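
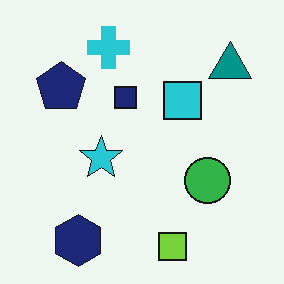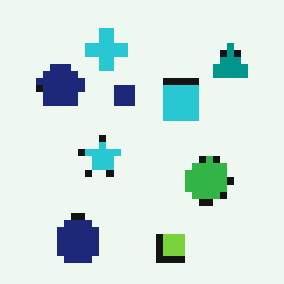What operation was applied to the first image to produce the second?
It was pixelated into visible square blocks.

Shapes are reduced to large square blocks; fine edges and outlines are lost — a downscale-then-upscale (mosaic) effect.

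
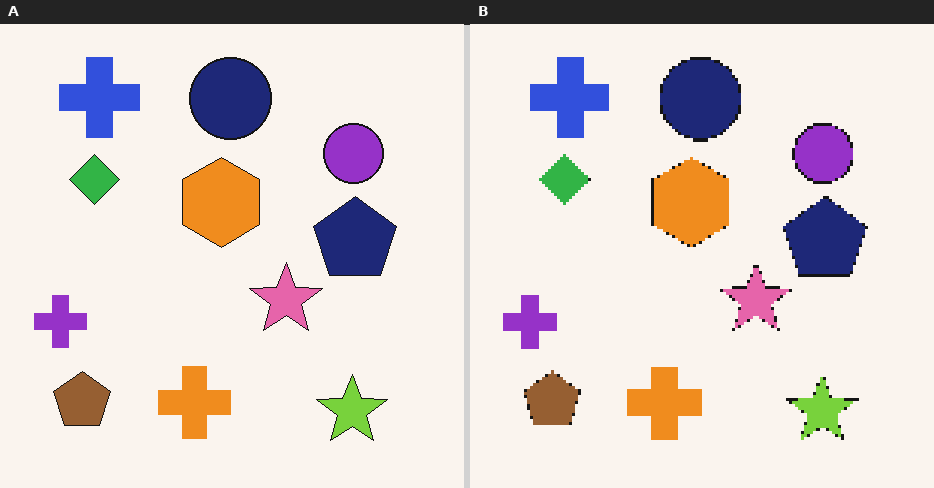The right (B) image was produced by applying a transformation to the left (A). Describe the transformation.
The right (B) image is the left (A) mildly pixelated.

Shapes are reduced to large square blocks; fine edges and outlines are lost — a downscale-then-upscale (mosaic) effect.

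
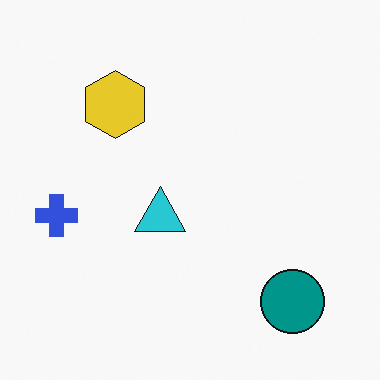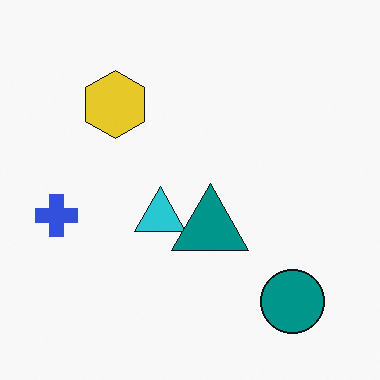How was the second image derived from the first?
It was overlaid with an additional teal triangle.

A teal triangle appears in the second image that is absent from the first.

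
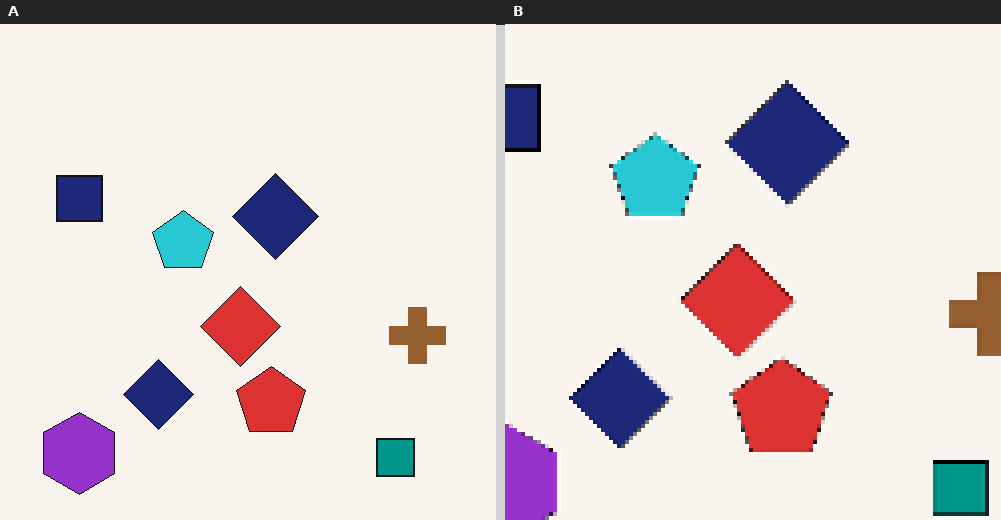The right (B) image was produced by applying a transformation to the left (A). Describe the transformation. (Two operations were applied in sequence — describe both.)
The transformation is: cropped to a modestly smaller region and rescaled, then mildly pixelated.

The visible shapes are larger and the field of view is narrower; shapes near the original edges may be partly or wholly outside the frame — a crop-and-rescale. Shapes are reduced to large square blocks; fine edges and outlines are lost — a downscale-then-upscale (mosaic) effect.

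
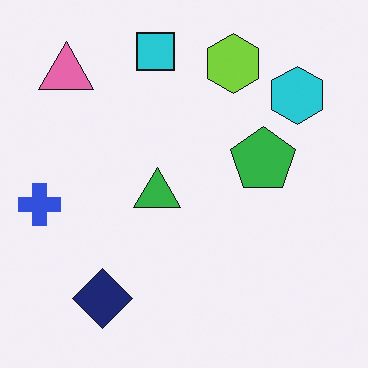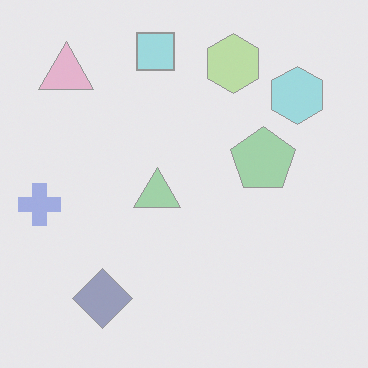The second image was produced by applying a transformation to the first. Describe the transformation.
The transformation is: given much lower contrast.

Tones are pushed toward mid-grey across the whole image — a global contrast change.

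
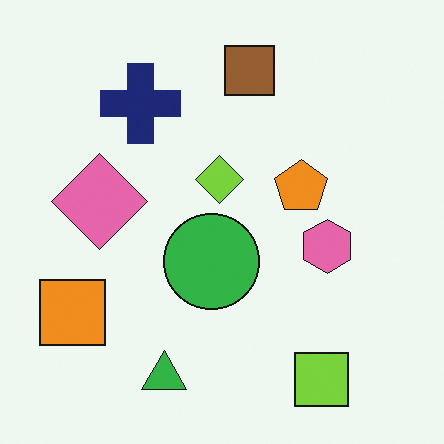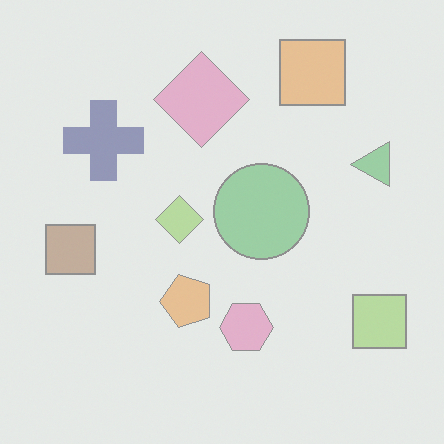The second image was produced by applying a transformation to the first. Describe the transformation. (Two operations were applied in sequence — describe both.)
It was transposed (reflected across the top-left ↔ bottom-right diagonal), then given much lower contrast.

Shapes have swapped their row and column positions — what was in the top-right is now in the bottom-left — a diagonal reflection. Tones are pushed toward mid-grey across the whole image — a global contrast change.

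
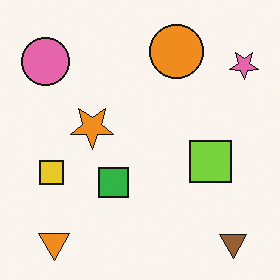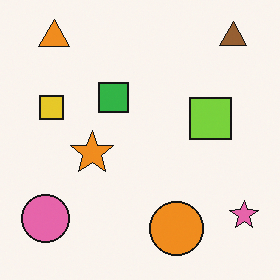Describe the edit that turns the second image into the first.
Flipped vertically (top ↔ bottom).

The orange triangle is in the top-left of the second image and the bottom-left of the first — shapes on opposite sides of the horizontal midline have swapped in a mirror flip.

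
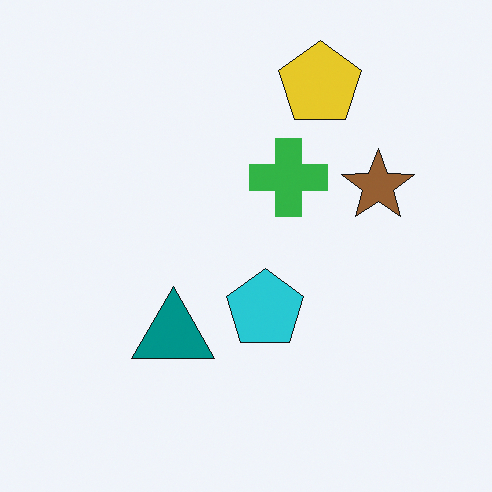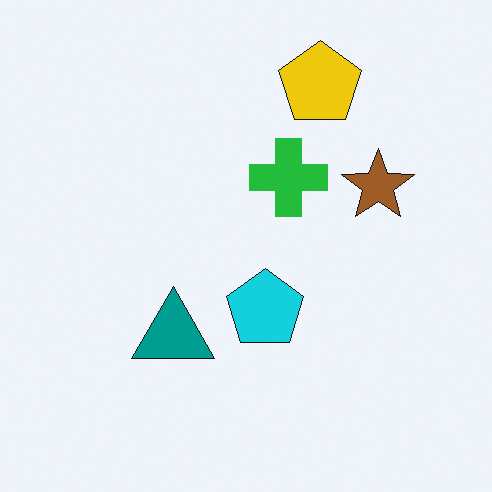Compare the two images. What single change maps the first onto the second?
The transformation is: slightly oversaturated.

All colors are more vivid — a global saturation change.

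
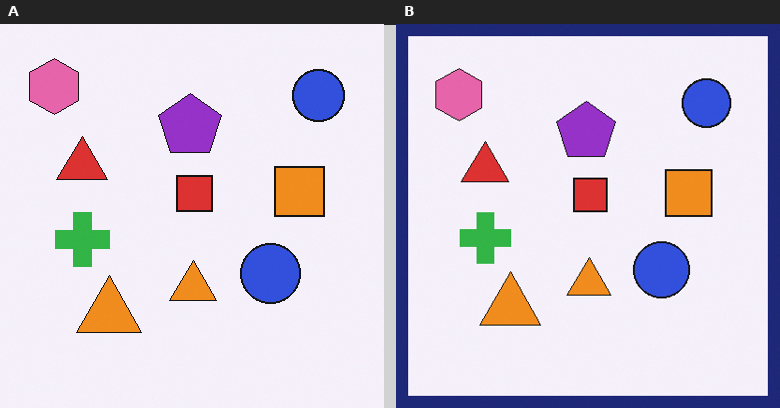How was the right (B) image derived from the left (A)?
This is the original image framed with a navy border.

A solid navy frame runs around the edge of the right (B) image, with the content slightly shrunk inside it.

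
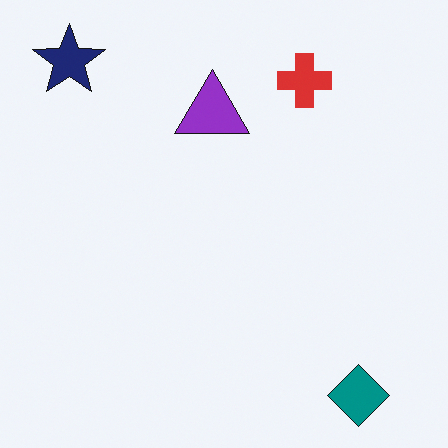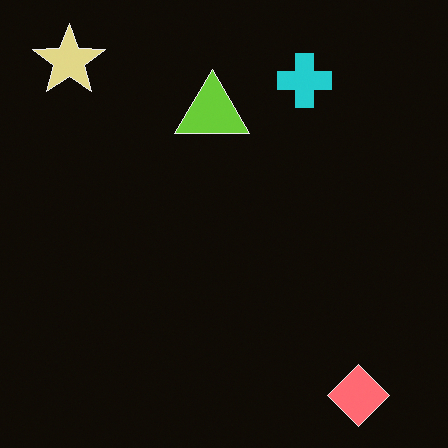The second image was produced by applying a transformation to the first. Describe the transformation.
The transformation is: color-inverted (negative).

The light background has become dark and every shape's color is its complement — a photographic negative.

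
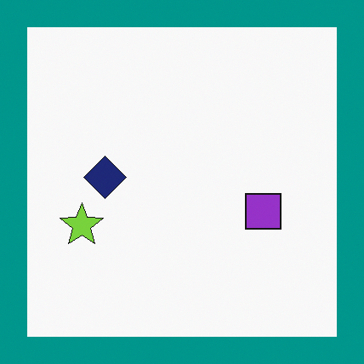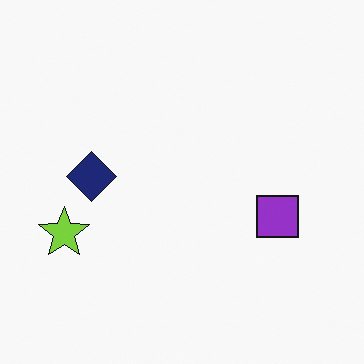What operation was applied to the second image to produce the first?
It was framed with a teal border.

A solid teal frame runs around the edge of the first image, with the content slightly shrunk inside it.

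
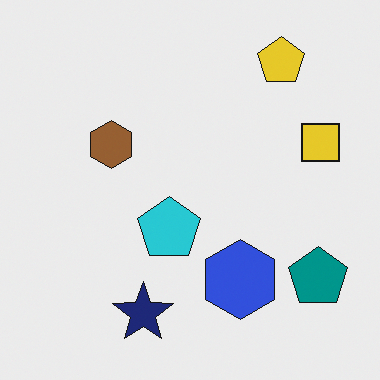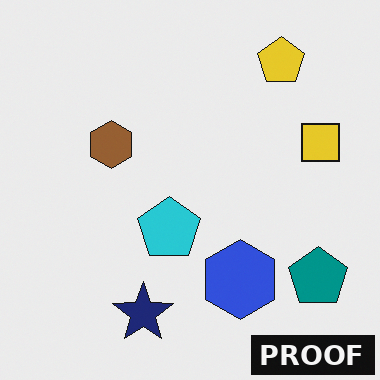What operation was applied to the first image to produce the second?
The image was watermarked with the text "PROOF" in the lower-right corner.

A dark label reading "PROOF" appears in the lower-right corner.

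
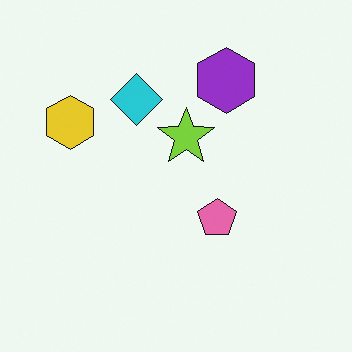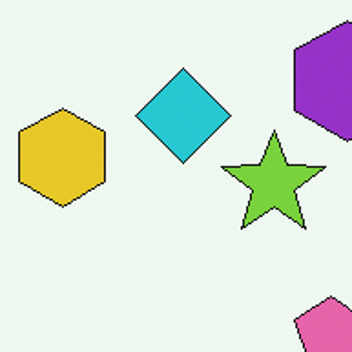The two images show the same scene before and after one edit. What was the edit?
The image was cropped tightly and scaled back up.

The visible shapes are larger and the field of view is narrower; shapes near the original edges may be partly or wholly outside the frame — a crop-and-rescale.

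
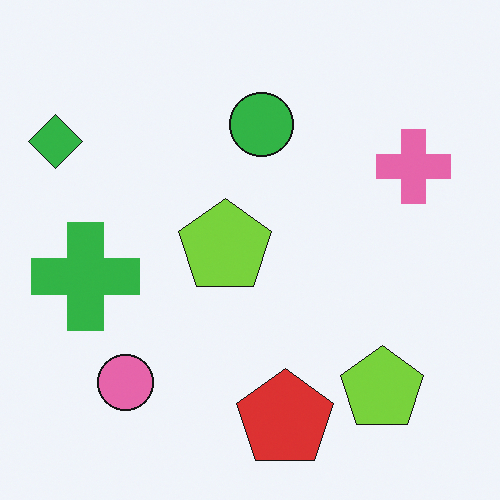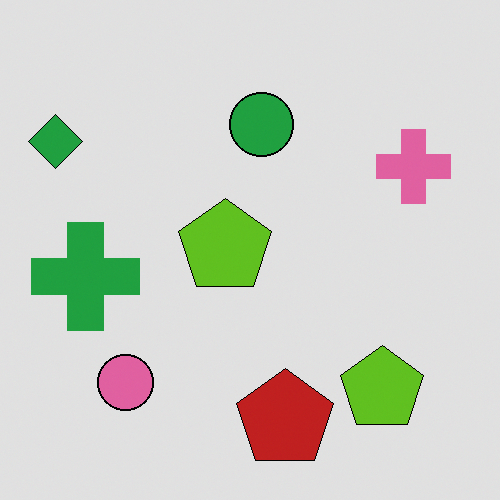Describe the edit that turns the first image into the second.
It was moderately posterized.

Each flat color has snapped to a coarser quantized level — most visibly, the near-white background has dropped to a flat grey.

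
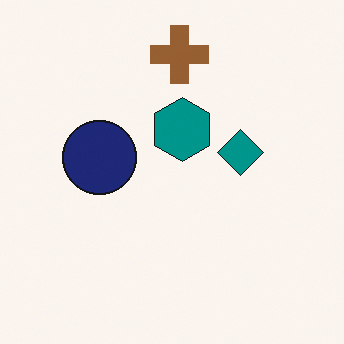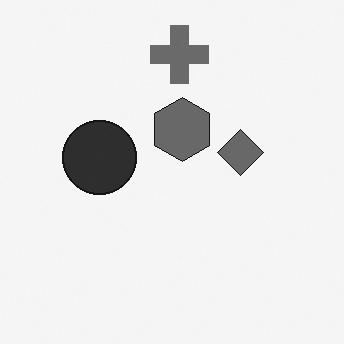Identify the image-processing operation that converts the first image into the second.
It was converted to grayscale.

All color is removed — every shape is now a shade of grey.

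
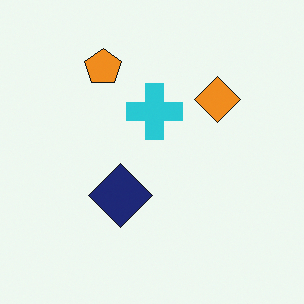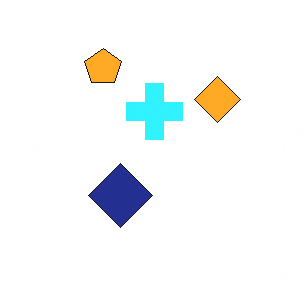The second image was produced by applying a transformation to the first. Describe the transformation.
The transformation is: slightly brightened.

Every pixel — background and shapes alike — is uniformly brightened.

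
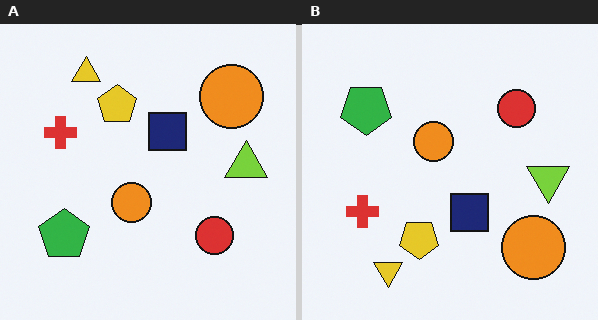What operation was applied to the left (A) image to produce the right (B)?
This is the original image flipped vertically (top ↔ bottom).

The yellow triangle is in the top-left of the left (A) image and the bottom-left of the right (B) — shapes on opposite sides of the horizontal midline have swapped in a mirror flip.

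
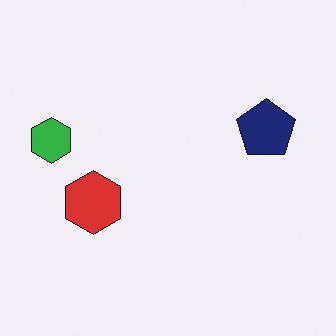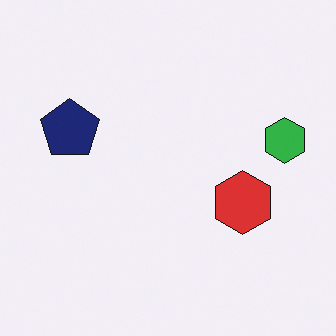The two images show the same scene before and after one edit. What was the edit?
The image was flipped horizontally (left ↔ right).

The green hexagon is in the left of the first image and the right of the second — shapes on opposite sides of the vertical midline have swapped in a mirror flip.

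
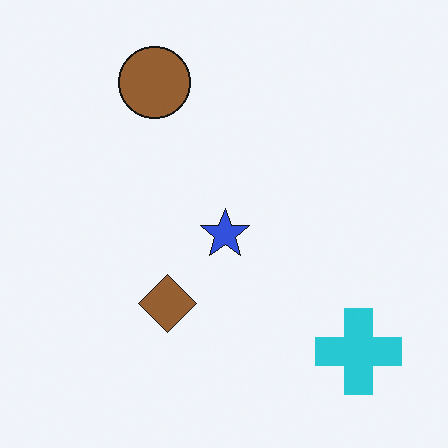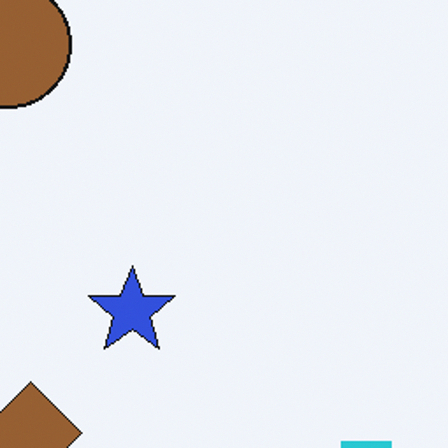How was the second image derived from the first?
Cropped tightly and scaled back up.

The visible shapes are larger and the field of view is narrower; shapes near the original edges may be partly or wholly outside the frame — a crop-and-rescale.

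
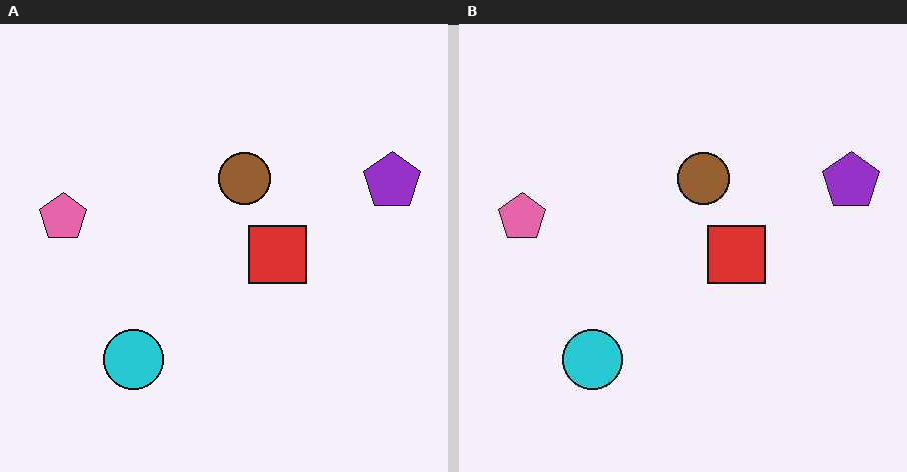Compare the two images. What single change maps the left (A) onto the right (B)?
Given moderate JPEG compression.

Blocky 8×8 compression artifacts appear around shape edges and the flat background shows ringing — characteristic JPEG degradation.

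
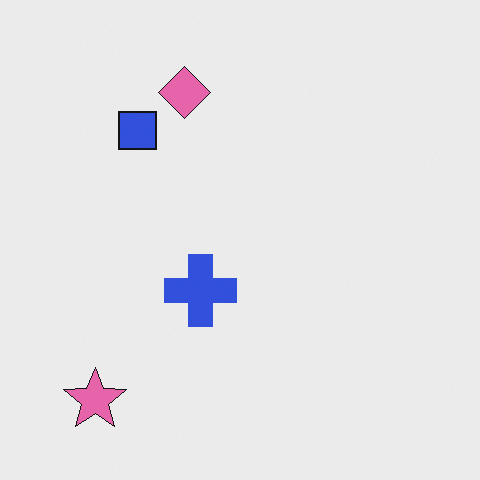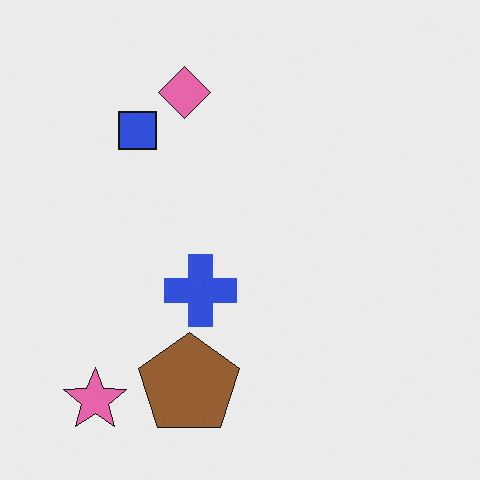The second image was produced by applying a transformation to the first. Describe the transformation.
The transformation is: overlaid with an additional brown pentagon.

A brown pentagon appears in the second image that is absent from the first.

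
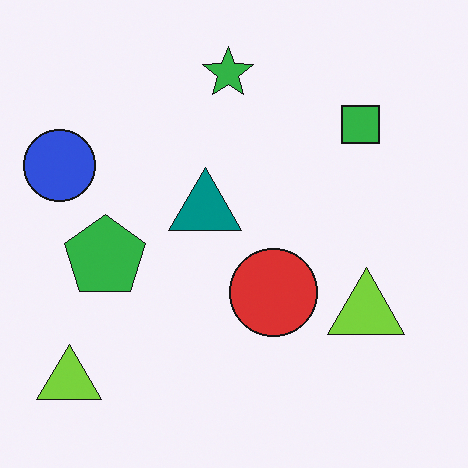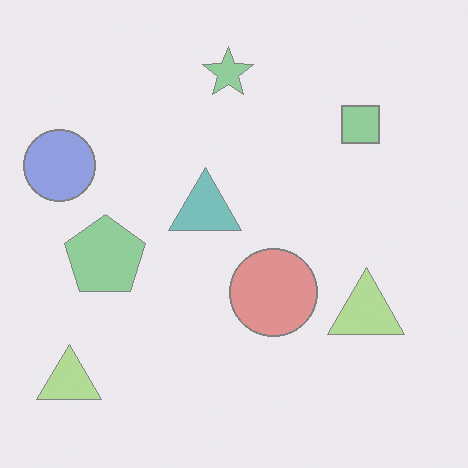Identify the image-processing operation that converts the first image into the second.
The transformation is: given much lower contrast.

Tones are pushed toward mid-grey across the whole image — a global contrast change.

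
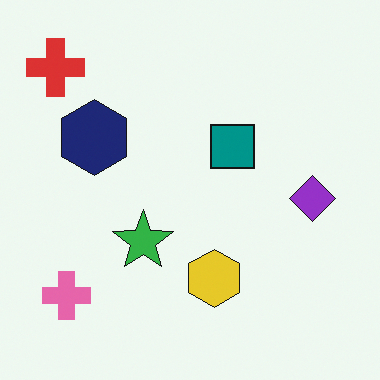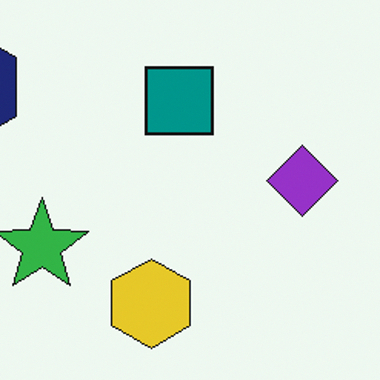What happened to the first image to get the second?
The second image is the first cropped to a modestly smaller region and rescaled.

The visible shapes are larger and the field of view is narrower; shapes near the original edges may be partly or wholly outside the frame — a crop-and-rescale.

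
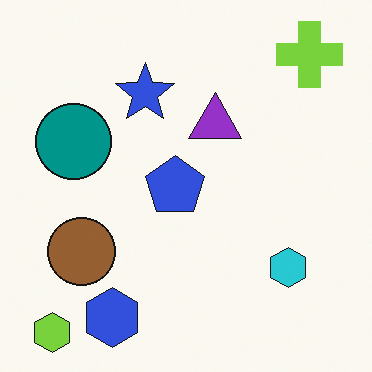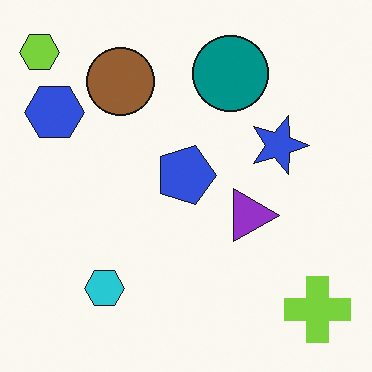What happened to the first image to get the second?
The second image is the first rotated 90° clockwise.

The lime hexagon sits in the bottom-left of the first image and the top-left of the second — consistent with a whole-image 90° clockwise rotation.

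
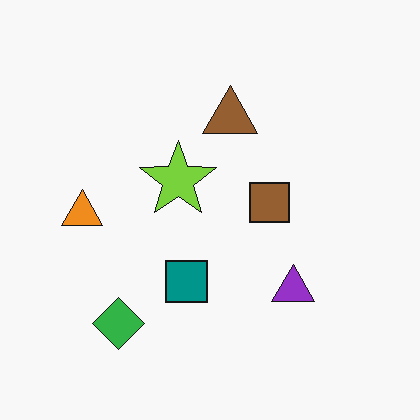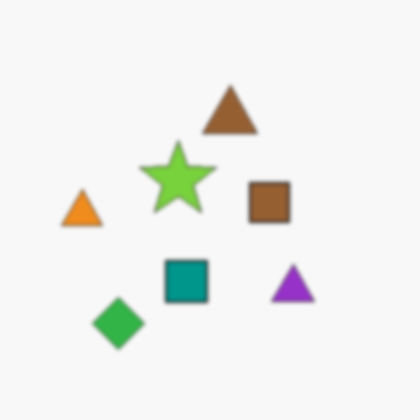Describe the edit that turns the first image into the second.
The transformation is: given a subtle gaussian blur.

Shape edges and outlines are uniformly softened across the whole image.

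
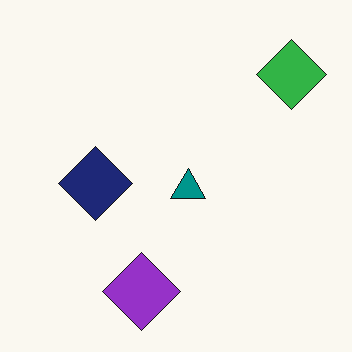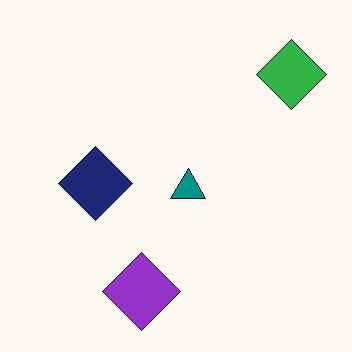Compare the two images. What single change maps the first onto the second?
The image was JPEG-compressed with visible artifacts.

Blocky 8×8 compression artifacts appear around shape edges and the flat background shows ringing — characteristic JPEG degradation.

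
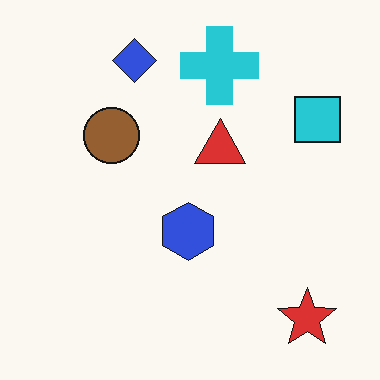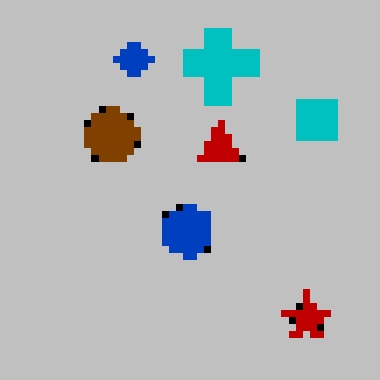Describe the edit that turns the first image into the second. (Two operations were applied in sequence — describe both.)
It was heavily posterized to just a handful of flat colors, then pixelated into visible square blocks.

Each flat color has snapped to a coarser quantized level — most visibly, the near-white background has dropped to a flat grey. Shapes are reduced to large square blocks; fine edges and outlines are lost — a downscale-then-upscale (mosaic) effect.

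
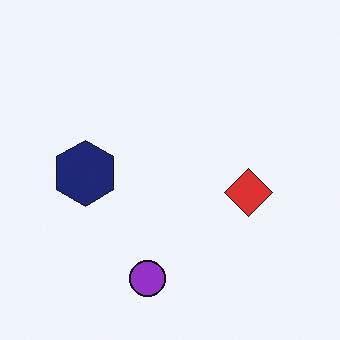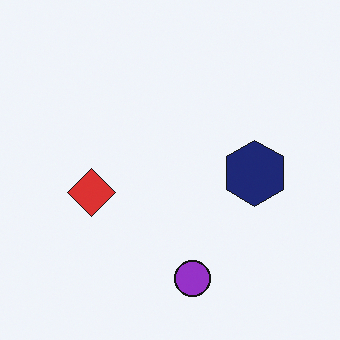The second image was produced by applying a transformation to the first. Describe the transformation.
Flipped horizontally (left ↔ right).

The navy hexagon is in the left of the first image and the right of the second — shapes on opposite sides of the vertical midline have swapped in a mirror flip.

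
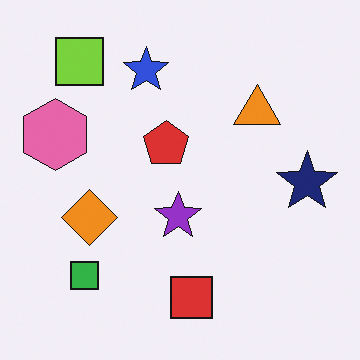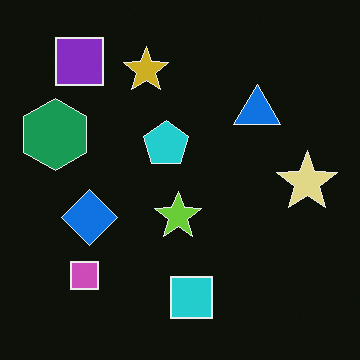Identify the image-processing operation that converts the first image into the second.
It was color-inverted (negative).

The light background has become dark and every shape's color is its complement — a photographic negative.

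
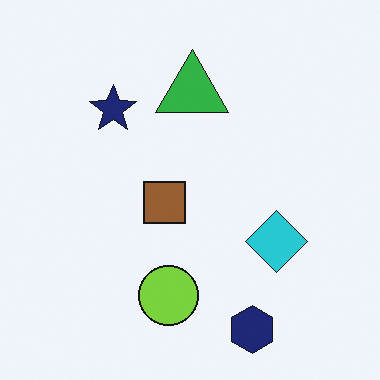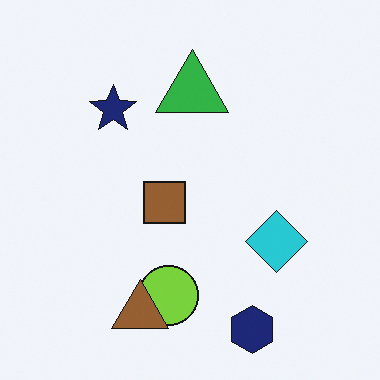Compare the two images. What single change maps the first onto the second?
Overlaid with an additional brown triangle.

A brown triangle appears in the second image that is absent from the first.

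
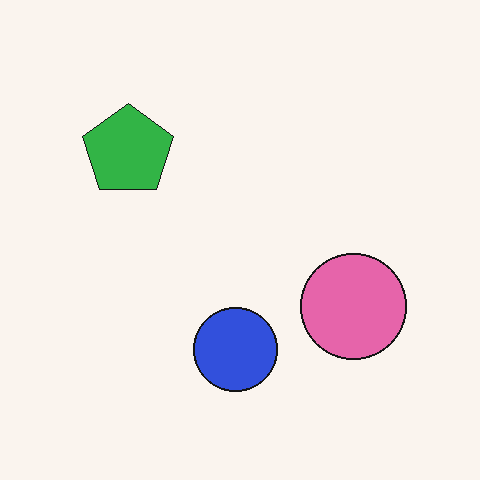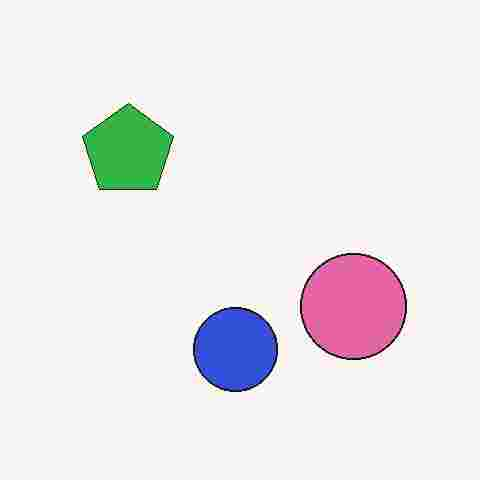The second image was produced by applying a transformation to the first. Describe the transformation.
Degraded with heavy JPEG compression.

Blocky 8×8 compression artifacts appear around shape edges and the flat background shows ringing — characteristic JPEG degradation.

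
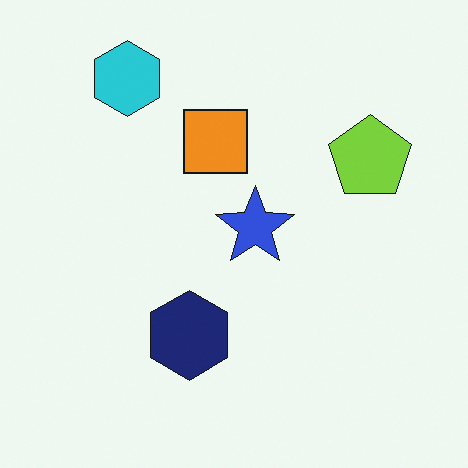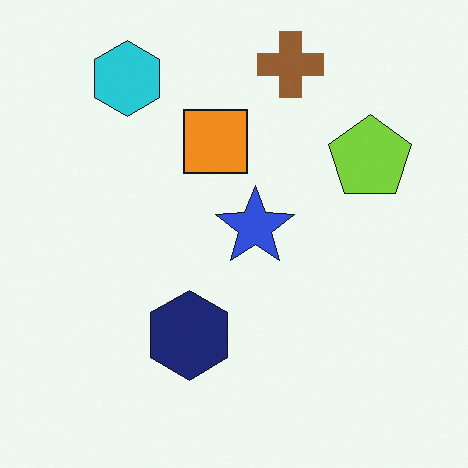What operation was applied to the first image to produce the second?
The image was overlaid with an additional brown cross.

A brown cross appears in the second image that is absent from the first.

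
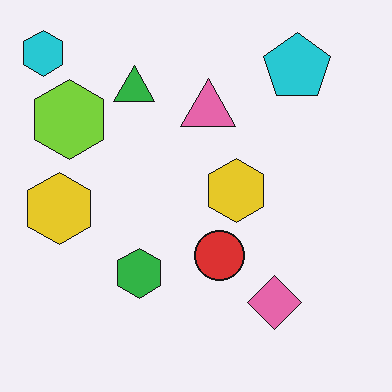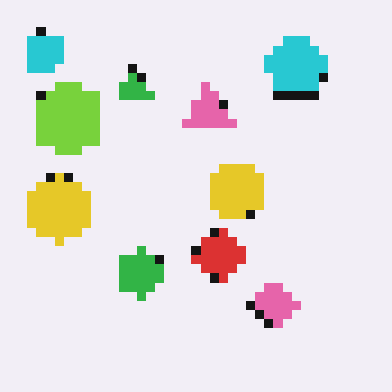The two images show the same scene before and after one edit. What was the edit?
This is the original image heavily pixelated into large blocks.

Shapes are reduced to large square blocks; fine edges and outlines are lost — a downscale-then-upscale (mosaic) effect.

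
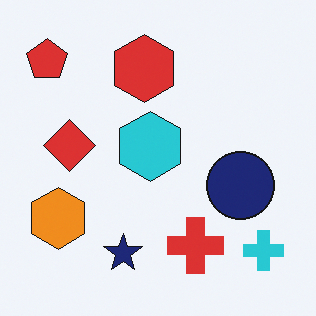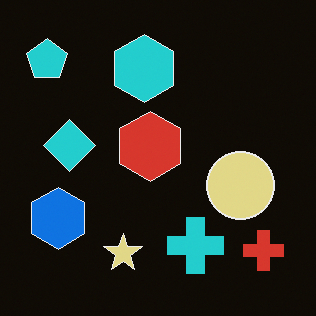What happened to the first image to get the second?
The transformation is: color-inverted (negative).

The light background has become dark and every shape's color is its complement — a photographic negative.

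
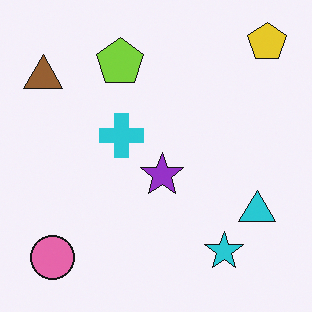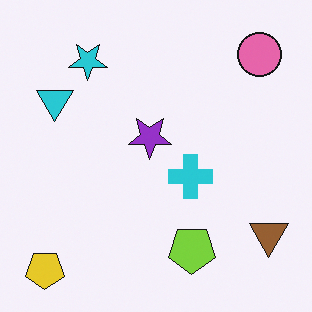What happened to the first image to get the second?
The transformation is: rotated 180°.

The yellow pentagon sits in the top-right of the first image and the bottom-left of the second — consistent with a whole-image 180° rotation.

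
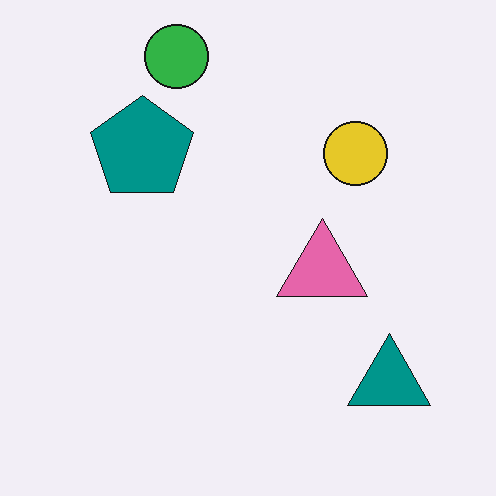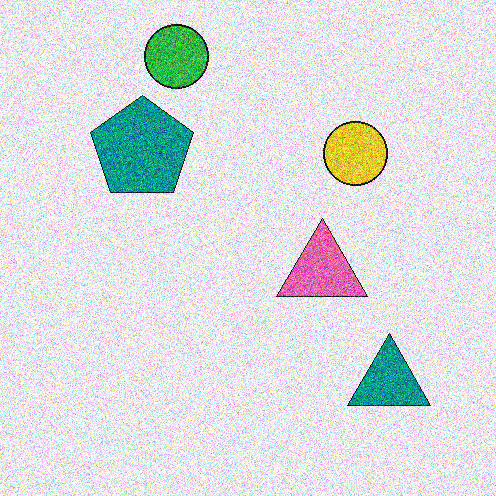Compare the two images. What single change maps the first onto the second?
The second image is the first degraded with strong gaussian noise.

Random speckle covers the whole image, including the flat background.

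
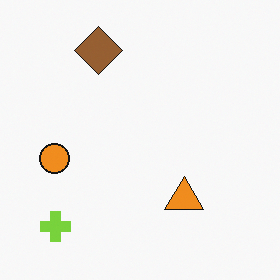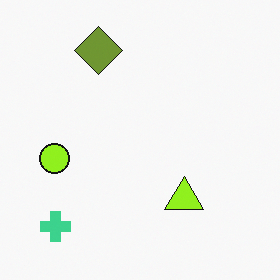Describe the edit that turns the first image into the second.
The transformation is: hue-shifted slightly.

Every shape's color has rotated by the same amount around the hue wheel — a uniform hue shift.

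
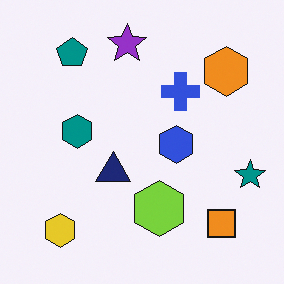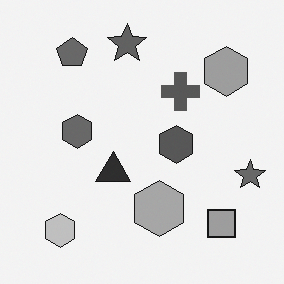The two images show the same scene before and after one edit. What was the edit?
The second image is the first converted to grayscale.

All color is removed — every shape is now a shade of grey.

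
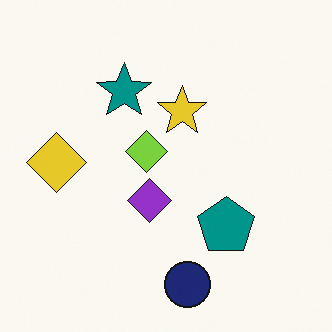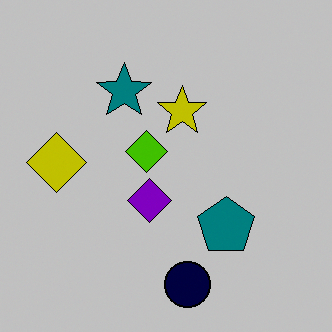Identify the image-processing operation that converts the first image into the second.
This is the original image heavily posterized to just a handful of flat colors.

Each flat color has snapped to a coarser quantized level — most visibly, the near-white background has dropped to a flat grey.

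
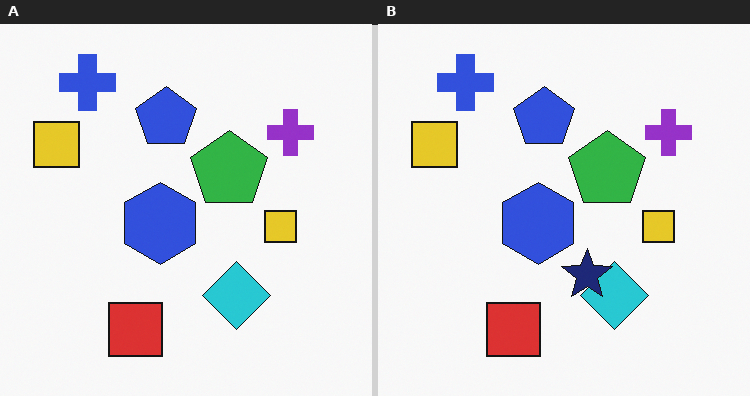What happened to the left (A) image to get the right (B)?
Overlaid with an additional navy star.

A navy star appears in the right (B) image that is absent from the left (A).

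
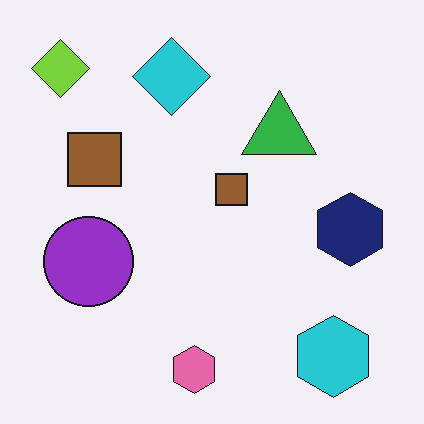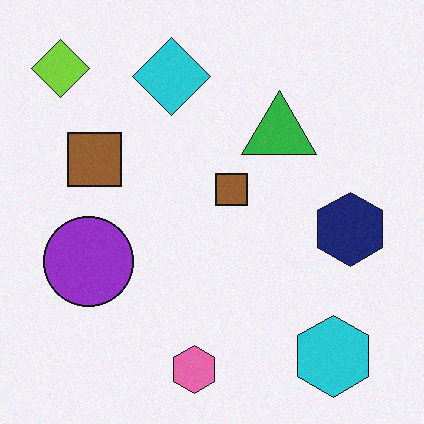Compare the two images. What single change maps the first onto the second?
The second image is the first degraded with subtle gaussian noise.

Random speckle covers the whole image, including the flat background.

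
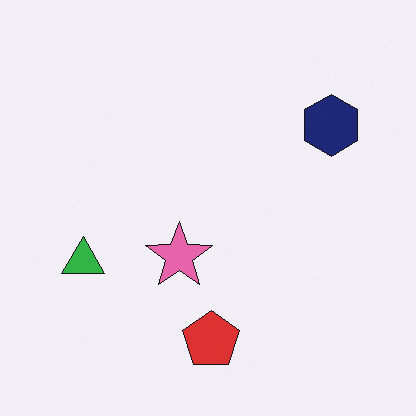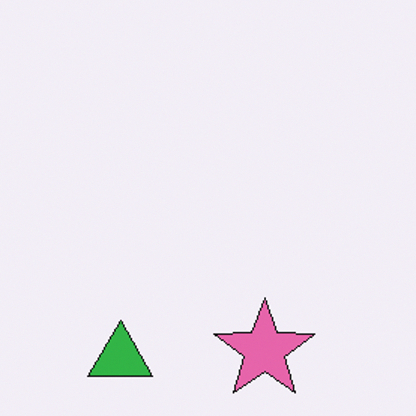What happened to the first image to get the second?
The second image is the first cropped to a modestly smaller region and rescaled.

The visible shapes are larger and the field of view is narrower; shapes near the original edges may be partly or wholly outside the frame — a crop-and-rescale.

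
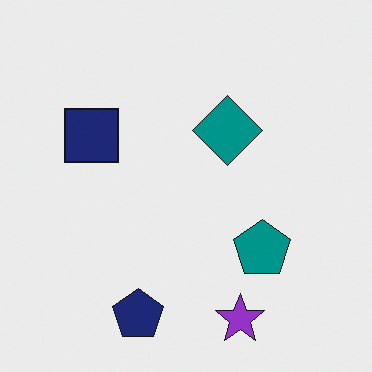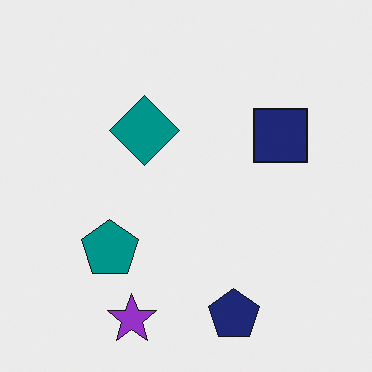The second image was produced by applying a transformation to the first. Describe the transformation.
It was flipped horizontally (left ↔ right).

The navy square is in the left of the first image and the right of the second — shapes on opposite sides of the vertical midline have swapped in a mirror flip.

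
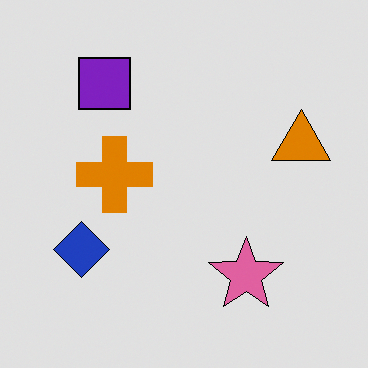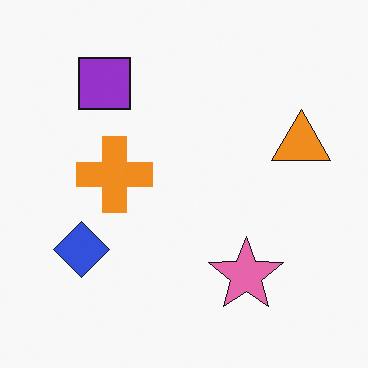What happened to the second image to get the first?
This is the original image posterized to a reduced palette.

Each flat color has snapped to a coarser quantized level — most visibly, the near-white background has dropped to a flat grey.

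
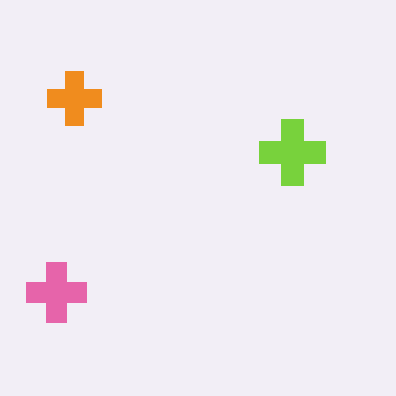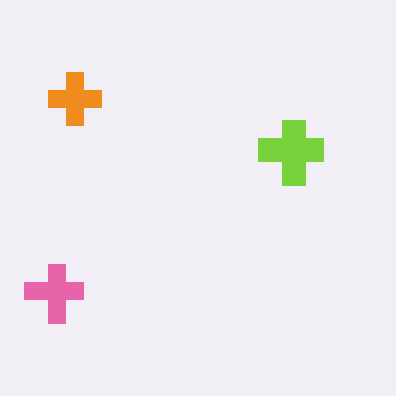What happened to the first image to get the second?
The image was moderately pixelated.

Shapes are reduced to large square blocks; fine edges and outlines are lost — a downscale-then-upscale (mosaic) effect.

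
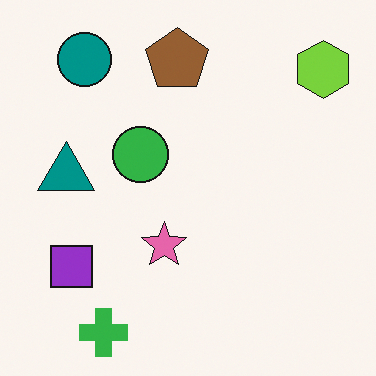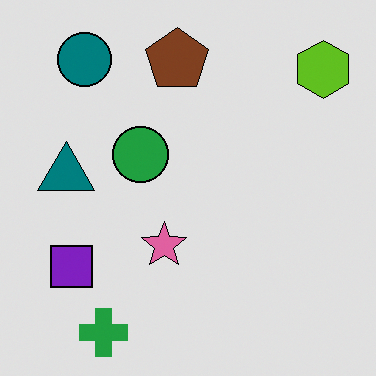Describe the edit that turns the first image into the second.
The second image is the first moderately posterized.

Each flat color has snapped to a coarser quantized level — most visibly, the near-white background has dropped to a flat grey.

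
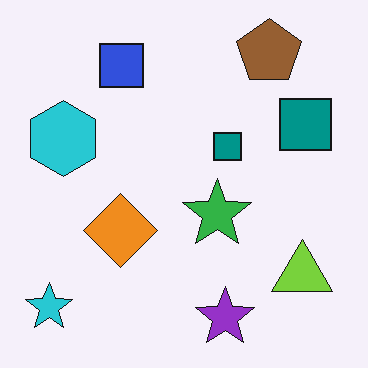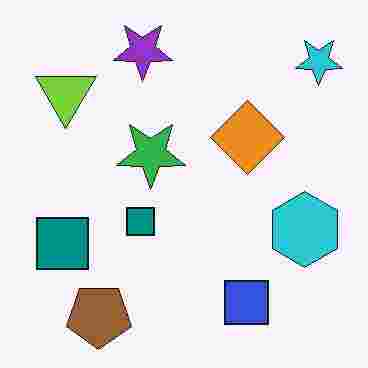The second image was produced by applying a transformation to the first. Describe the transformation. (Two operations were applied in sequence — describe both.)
The second image is the first degraded with heavy JPEG compression, then rotated 180°.

Blocky 8×8 compression artifacts appear around shape edges and the flat background shows ringing — characteristic JPEG degradation. The cyan star sits in the bottom-left of the first image and the top-right of the second — consistent with a whole-image 180° rotation.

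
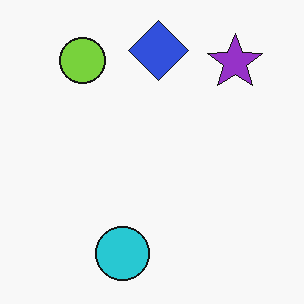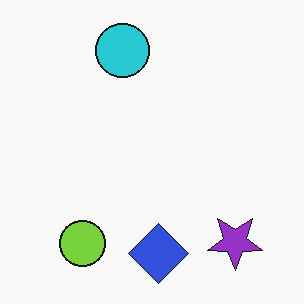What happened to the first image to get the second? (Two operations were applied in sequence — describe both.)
Flipped vertically (top ↔ bottom), then given moderate JPEG compression.

The blue diamond is in the top of the first image and the bottom of the second — shapes on opposite sides of the horizontal midline have swapped in a mirror flip. Blocky 8×8 compression artifacts appear around shape edges and the flat background shows ringing — characteristic JPEG degradation.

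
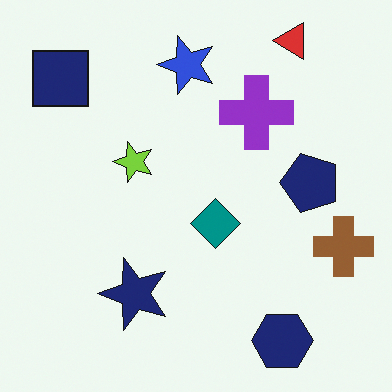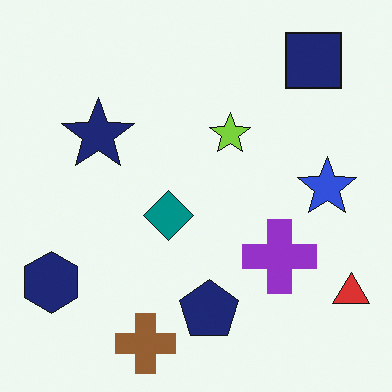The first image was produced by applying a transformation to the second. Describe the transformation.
This is the original image rotated 90° counter-clockwise.

The red triangle sits in the bottom-right of the second image and the top-right of the first — consistent with a whole-image 90° counter-clockwise rotation.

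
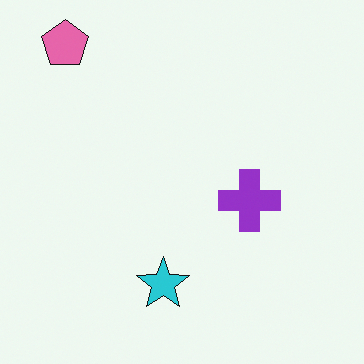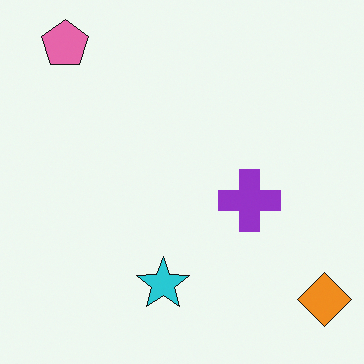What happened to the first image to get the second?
The transformation is: overlaid with an additional orange diamond.

An orange diamond appears in the second image that is absent from the first.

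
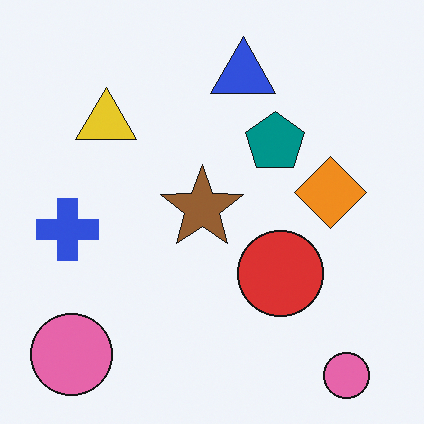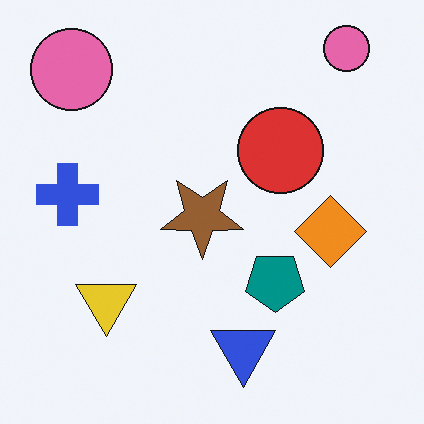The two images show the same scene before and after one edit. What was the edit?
It was flipped vertically (top ↔ bottom).

The blue triangle is in the top of the first image and the bottom of the second — shapes on opposite sides of the horizontal midline have swapped in a mirror flip.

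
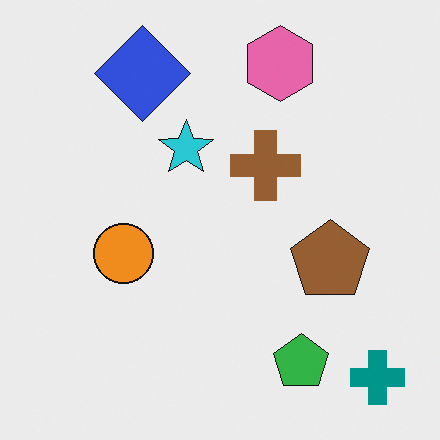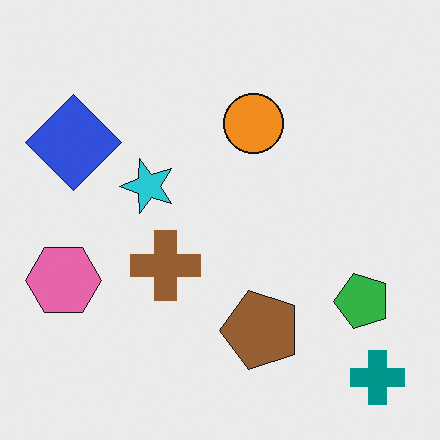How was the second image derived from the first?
The transformation is: transposed (reflected across the top-left ↔ bottom-right diagonal).

Shapes have swapped their row and column positions — what was in the top-right is now in the bottom-left — a diagonal reflection.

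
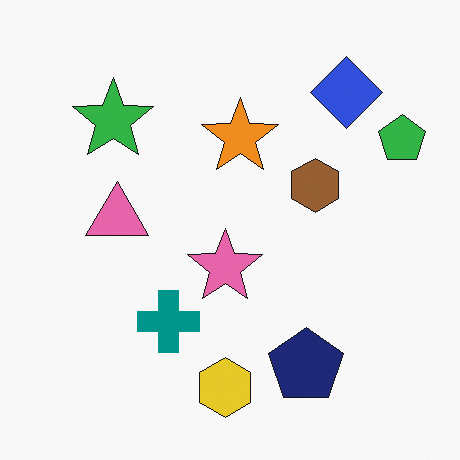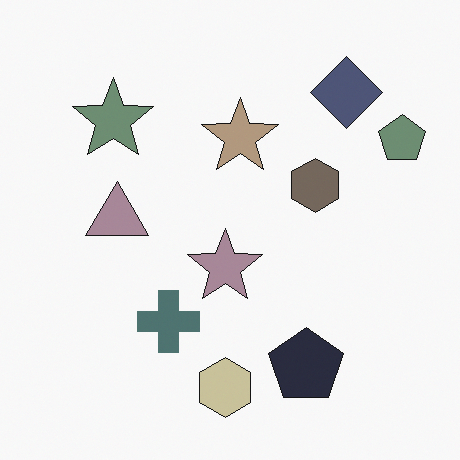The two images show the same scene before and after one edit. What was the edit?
It was made much more muted (saturation change).

All colors are more muted and greyish — a global saturation change.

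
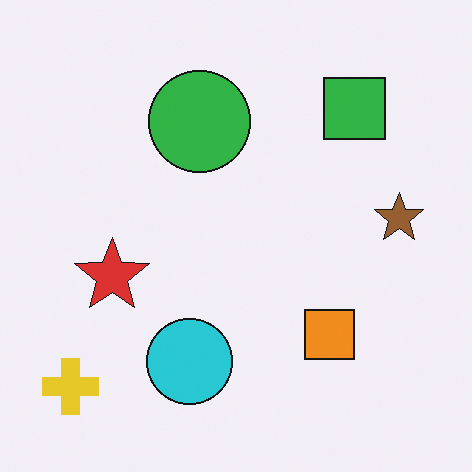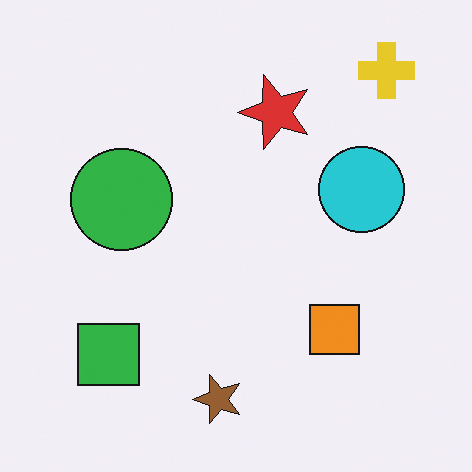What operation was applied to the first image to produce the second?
This is the original image transposed (reflected across the top-left ↔ bottom-right diagonal).

Shapes have swapped their row and column positions — what was in the top-right is now in the bottom-left — a diagonal reflection.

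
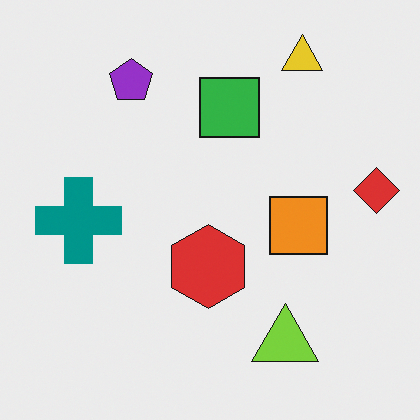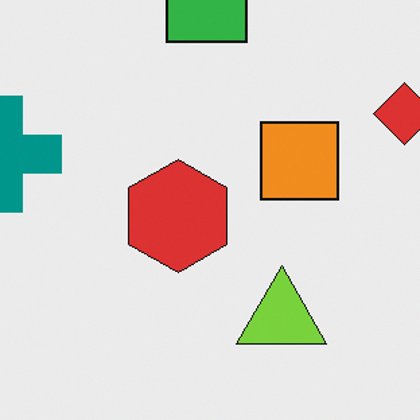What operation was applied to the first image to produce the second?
This is the original image cropped to a modestly smaller region and rescaled.

The visible shapes are larger and the field of view is narrower; shapes near the original edges may be partly or wholly outside the frame — a crop-and-rescale.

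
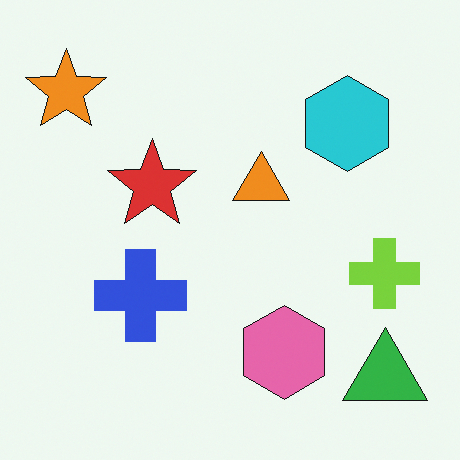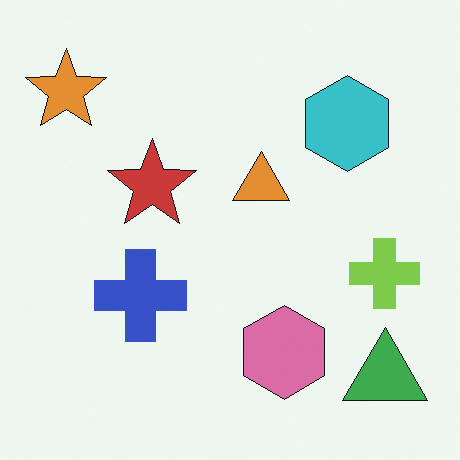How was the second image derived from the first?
The image was slightly desaturated.

All colors are more muted and greyish — a global saturation change.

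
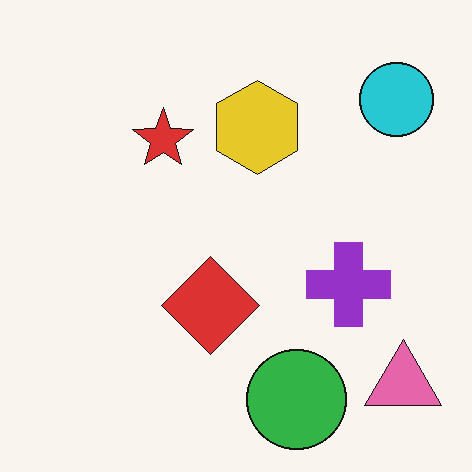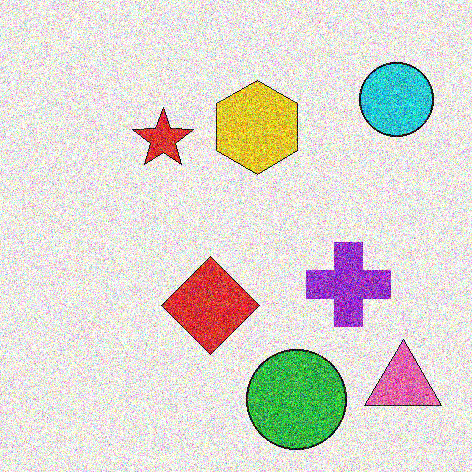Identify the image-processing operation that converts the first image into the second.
This is the original image degraded with heavy additive noise.

Random speckle covers the whole image, including the flat background.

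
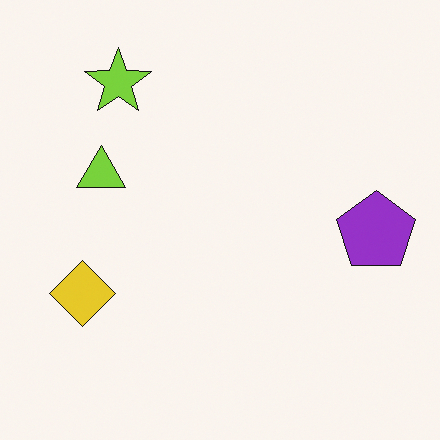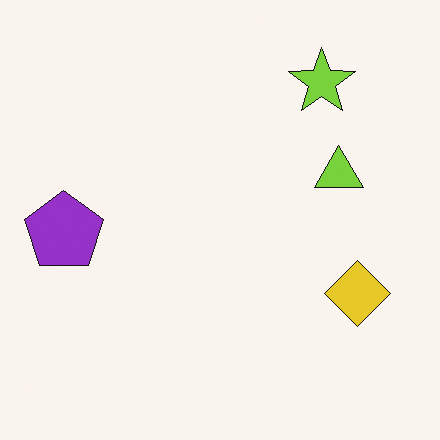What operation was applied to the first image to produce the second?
This is the original image flipped horizontally (left ↔ right).

The purple pentagon is in the right of the first image and the left of the second — shapes on opposite sides of the vertical midline have swapped in a mirror flip.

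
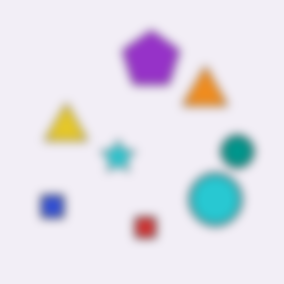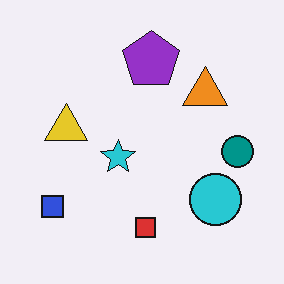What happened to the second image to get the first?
Strongly gaussian-blurred.

Shape edges and outlines are uniformly softened across the whole image.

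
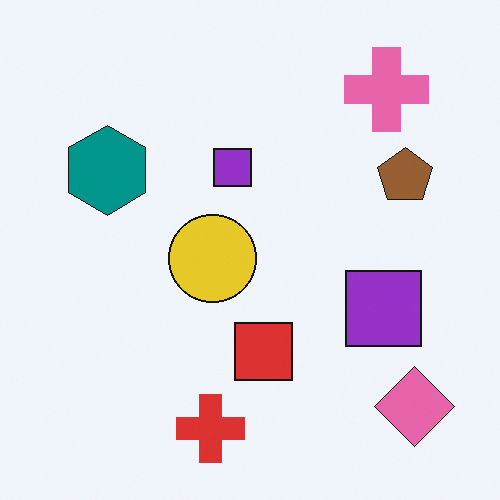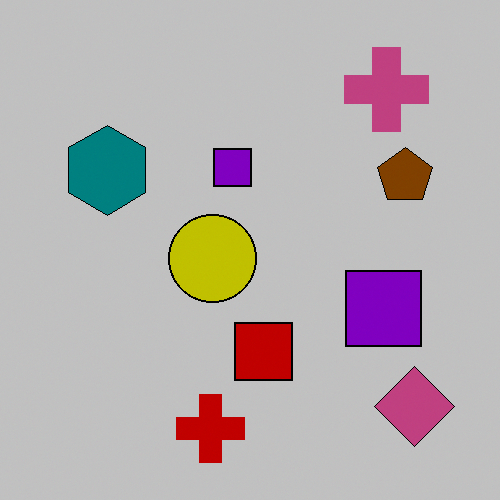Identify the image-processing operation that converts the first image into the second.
The transformation is: heavily posterized to just a handful of flat colors.

Each flat color has snapped to a coarser quantized level — most visibly, the near-white background has dropped to a flat grey.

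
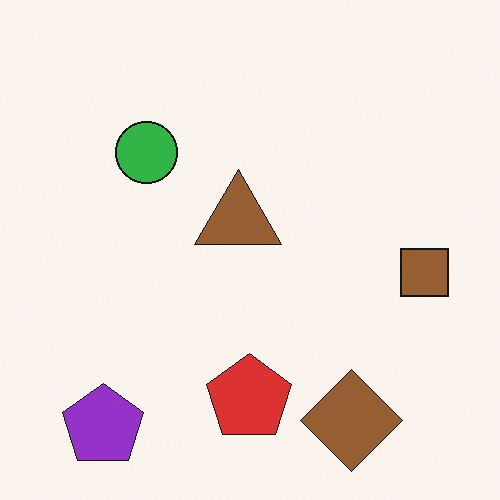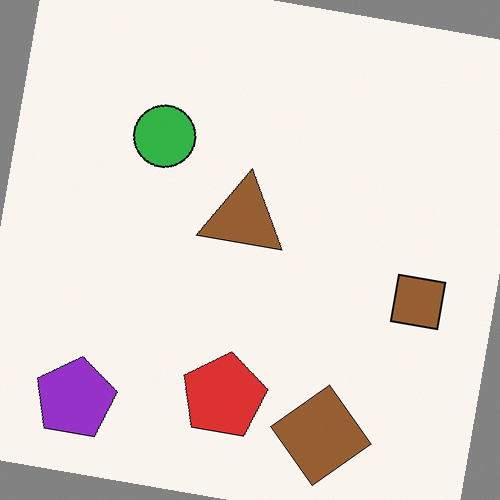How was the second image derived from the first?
Rotated clockwise by a small amount.

Every shape is tilted by the same angle and the image corners show triangular fill wedges — a whole-image rotation by a non-right angle.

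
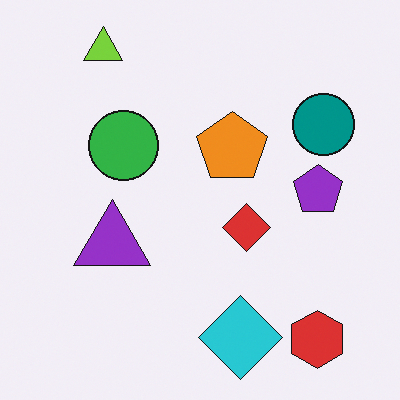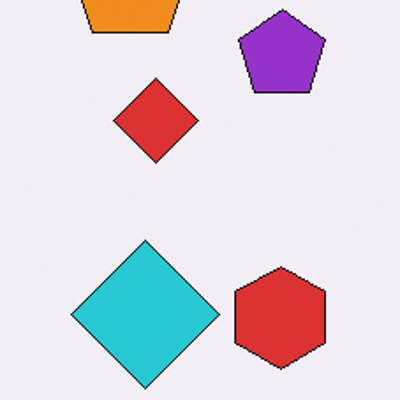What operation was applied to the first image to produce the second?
It was cropped tightly and scaled back up.

The visible shapes are larger and the field of view is narrower; shapes near the original edges may be partly or wholly outside the frame — a crop-and-rescale.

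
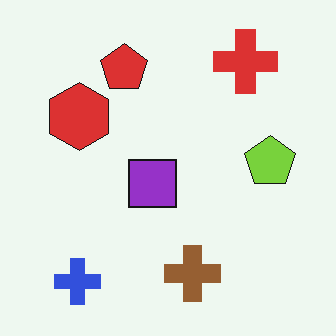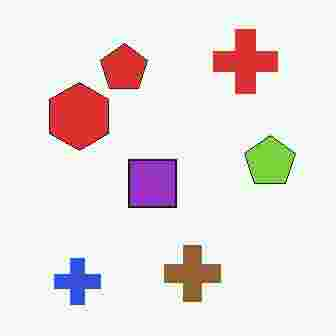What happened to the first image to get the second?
The transformation is: heavily JPEG-compressed with obvious blocking artifacts.

Blocky 8×8 compression artifacts appear around shape edges and the flat background shows ringing — characteristic JPEG degradation.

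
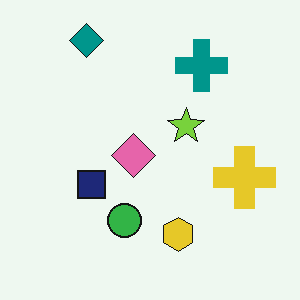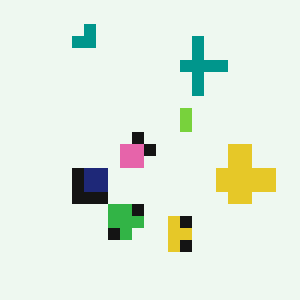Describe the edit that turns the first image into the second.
It was heavily pixelated into large blocks.

Shapes are reduced to large square blocks; fine edges and outlines are lost — a downscale-then-upscale (mosaic) effect.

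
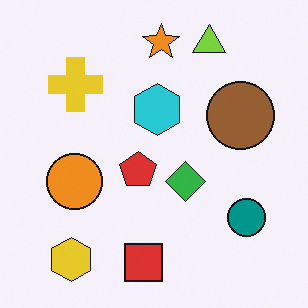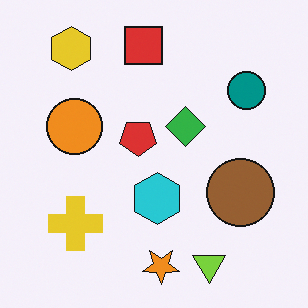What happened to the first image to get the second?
The second image is the first flipped vertically (top ↔ bottom).

The orange star is in the top of the first image and the bottom of the second — shapes on opposite sides of the horizontal midline have swapped in a mirror flip.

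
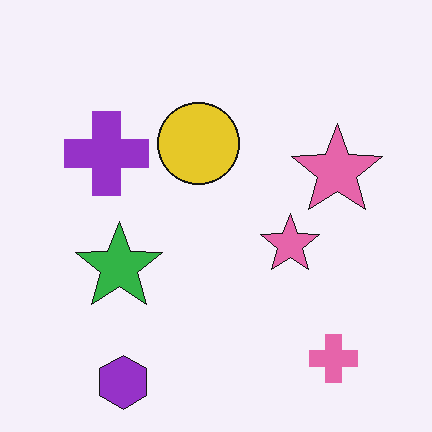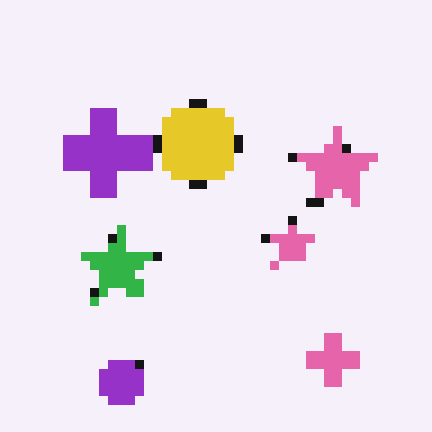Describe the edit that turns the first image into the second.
Coarsely pixelated.

Shapes are reduced to large square blocks; fine edges and outlines are lost — a downscale-then-upscale (mosaic) effect.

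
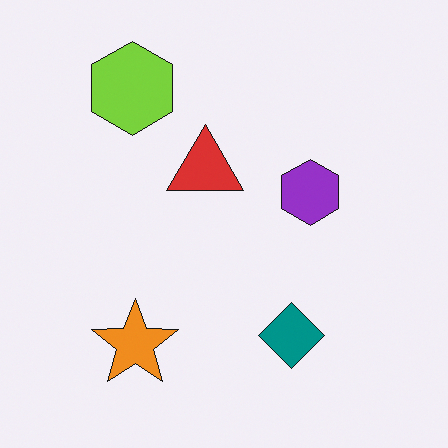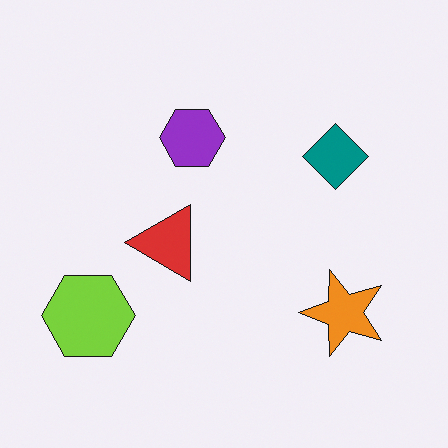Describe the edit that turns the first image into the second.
It was rotated 90° counter-clockwise.

The lime hexagon sits in the top-left of the first image and the bottom-left of the second — consistent with a whole-image 90° counter-clockwise rotation.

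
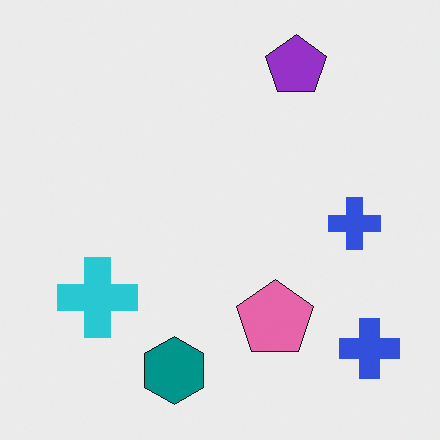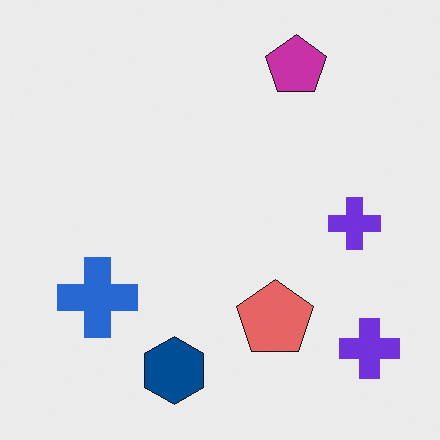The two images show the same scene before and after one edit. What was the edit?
It was hue-shifted slightly.

Every shape's color has rotated by the same amount around the hue wheel — a uniform hue shift.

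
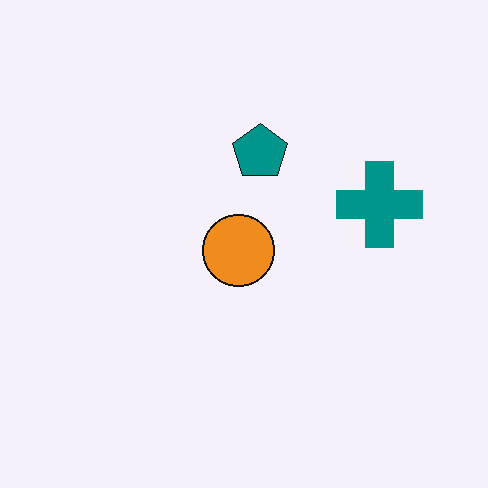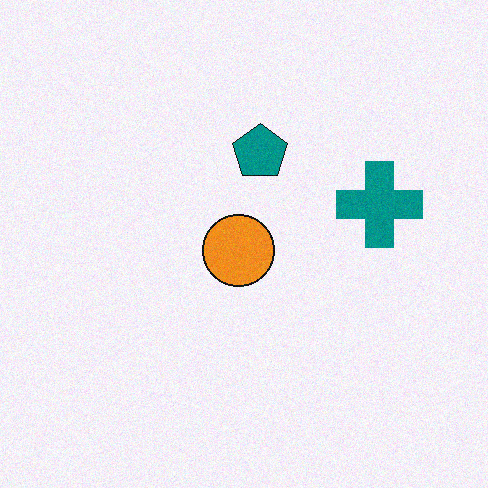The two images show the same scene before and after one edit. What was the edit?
It was degraded with a light layer of grain.

Random speckle covers the whole image, including the flat background.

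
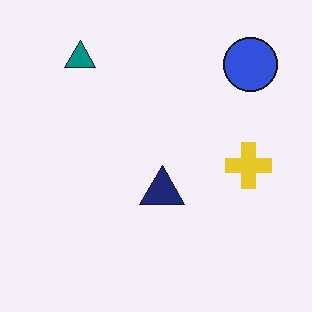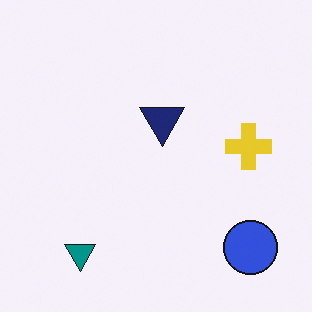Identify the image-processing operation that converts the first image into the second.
It was flipped vertically (top ↔ bottom).

The teal triangle is in the top-left of the first image and the bottom-left of the second — shapes on opposite sides of the horizontal midline have swapped in a mirror flip.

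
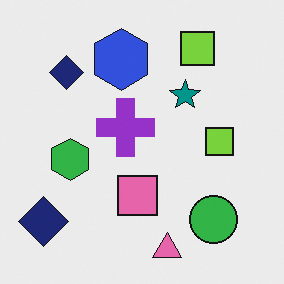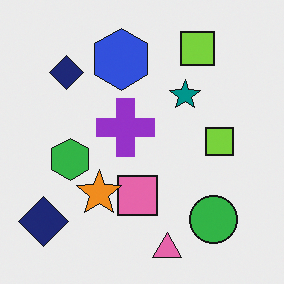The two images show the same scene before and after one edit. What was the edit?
The image was overlaid with an additional orange star.

An orange star appears in the second image that is absent from the first.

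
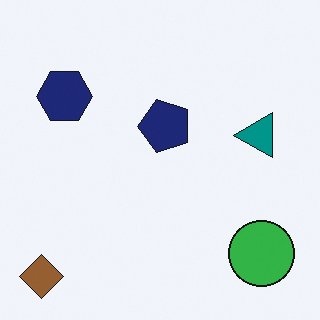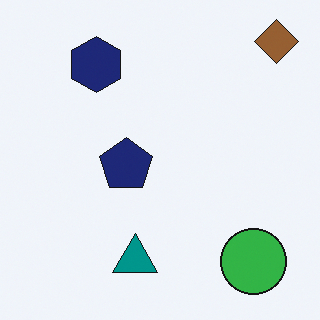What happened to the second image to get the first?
It was transposed (reflected across the top-left ↔ bottom-right diagonal).

Shapes have swapped their row and column positions — what was in the top-right is now in the bottom-left — a diagonal reflection.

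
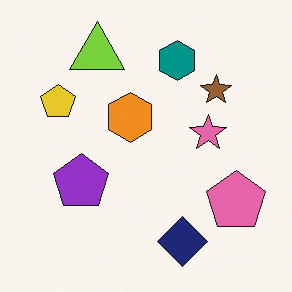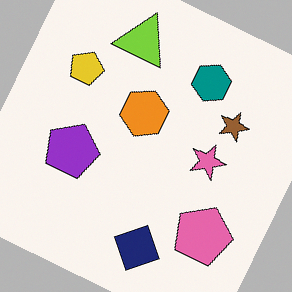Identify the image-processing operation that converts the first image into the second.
It was rotated clockwise by a clearly visible amount.

Every shape is tilted by the same angle and the image corners show triangular fill wedges — a whole-image rotation by a non-right angle.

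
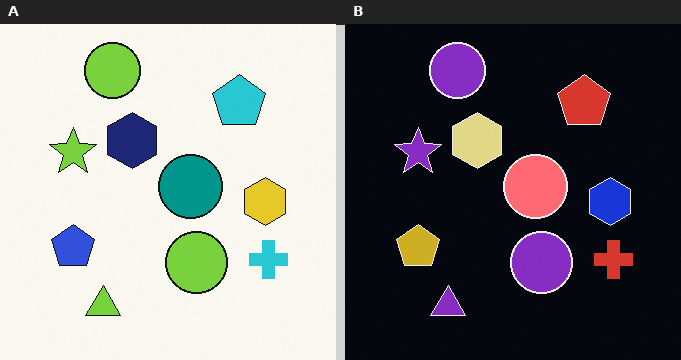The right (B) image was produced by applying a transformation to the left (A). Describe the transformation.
This is the original image color-inverted (negative).

The light background has become dark and every shape's color is its complement — a photographic negative.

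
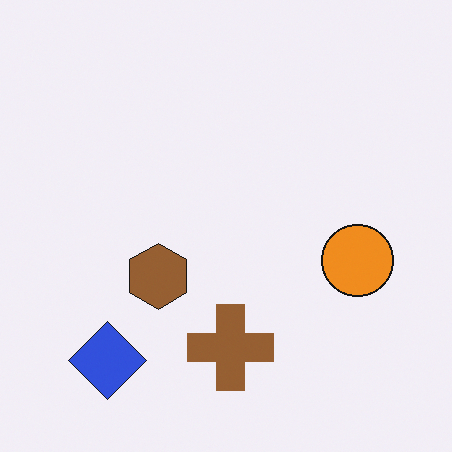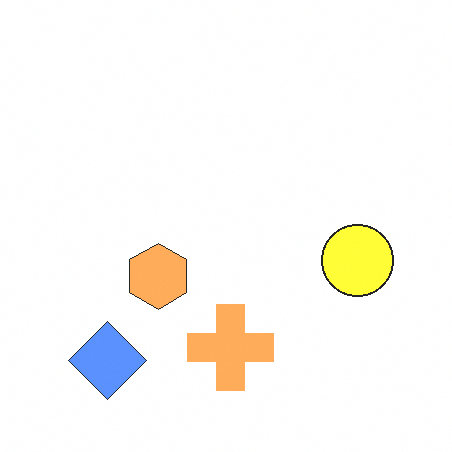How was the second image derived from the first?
The transformation is: substantially brightened.

Every pixel — background and shapes alike — is uniformly brightened.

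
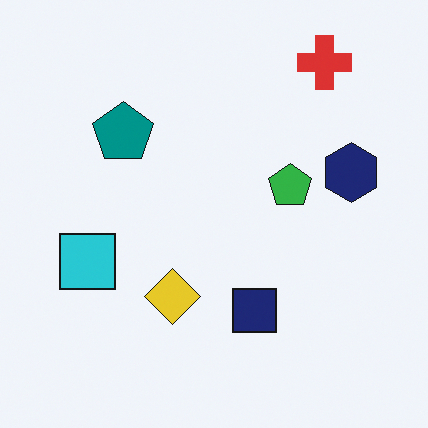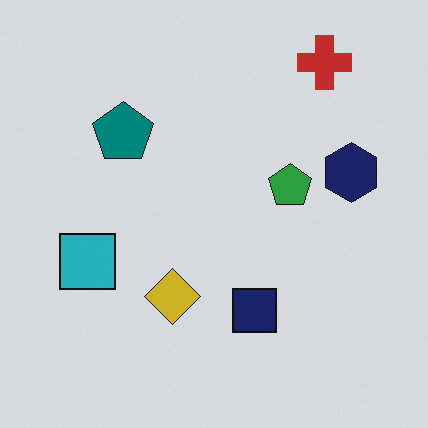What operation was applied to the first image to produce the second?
This is the original image darkened a little.

Every pixel — background and shapes alike — is uniformly darkened.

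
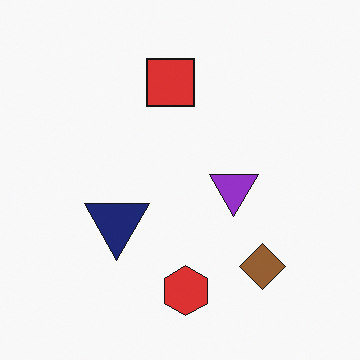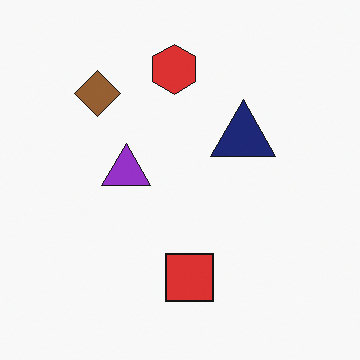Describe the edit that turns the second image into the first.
This is the original image rotated 180°.

The brown diamond sits in the top-left of the second image and the bottom-right of the first — consistent with a whole-image 180° rotation.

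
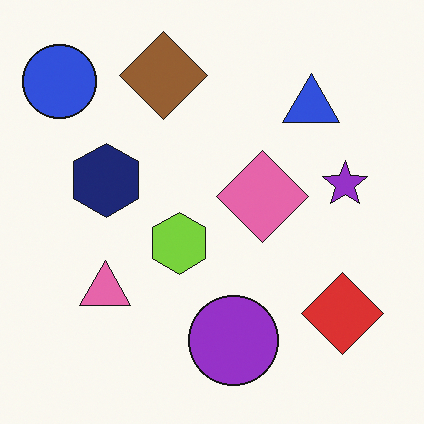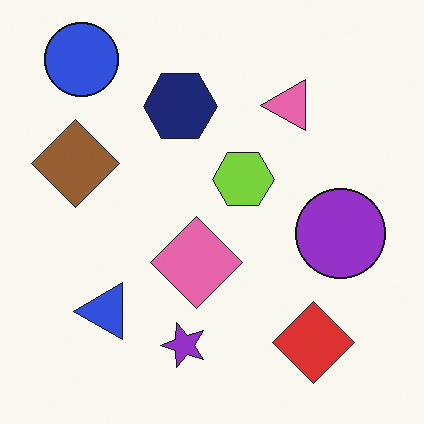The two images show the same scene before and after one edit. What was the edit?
The image was transposed (reflected across the top-left ↔ bottom-right diagonal).

Shapes have swapped their row and column positions — what was in the top-right is now in the bottom-left — a diagonal reflection.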